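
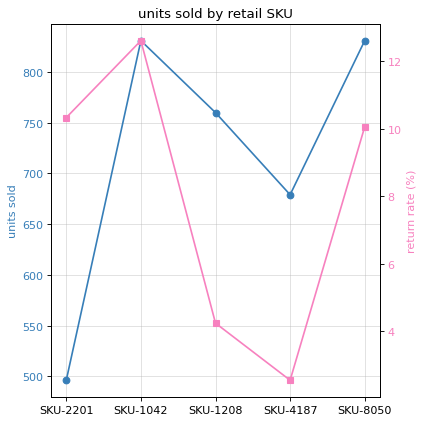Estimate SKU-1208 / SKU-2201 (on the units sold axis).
SKU-1208 ≈ 750, SKU-2201 ≈ 500; 750/500 ≈ 1.5.

≈ 1.5×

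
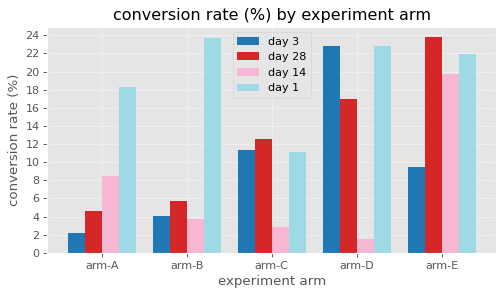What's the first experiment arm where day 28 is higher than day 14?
arm-B

arm-A: day 28 ≈ 4 vs day 14 ≈ 8 (not yet); arm-B: day 28 ≈ 6 vs day 14 ≈ 4 (first crossover).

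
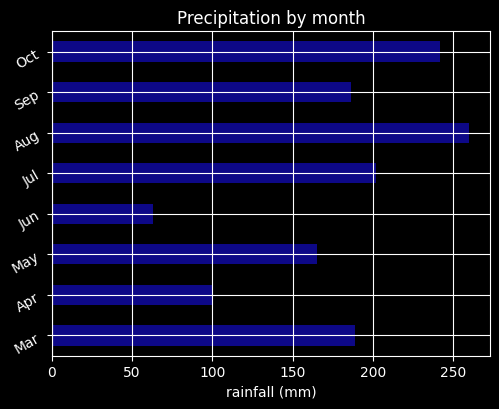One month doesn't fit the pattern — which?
Jun ≈ 75; the rest sit between ≈ 100 and ≈ 250.

Jun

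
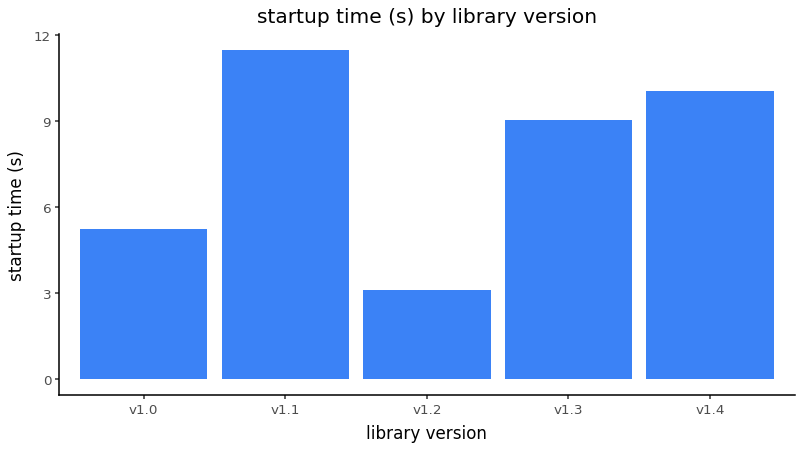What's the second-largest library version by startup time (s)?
Top 3: v1.1 ≈ 11, v1.4 ≈ 10, v1.3 ≈ 9.

v1.4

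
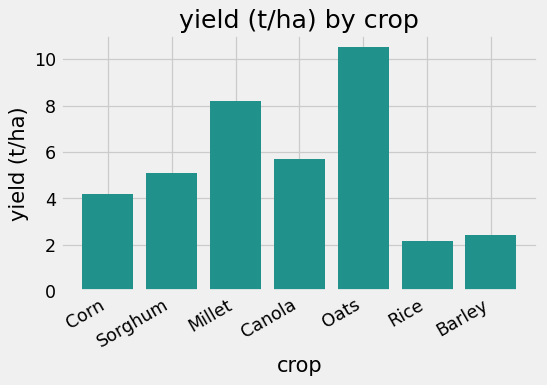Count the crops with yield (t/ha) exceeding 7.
2

Above 7: Millet, Oats.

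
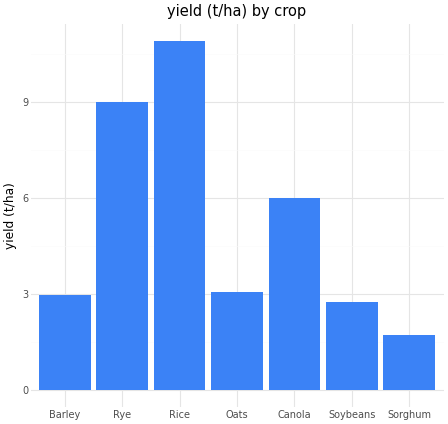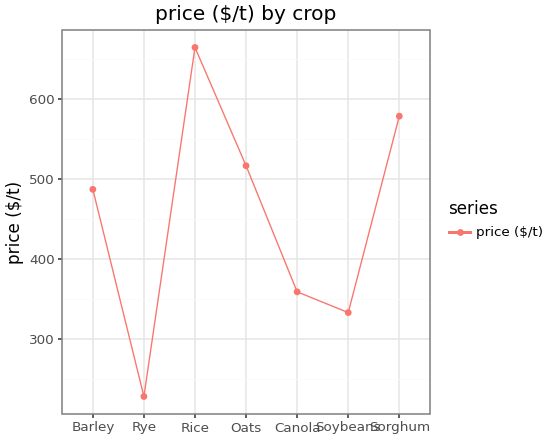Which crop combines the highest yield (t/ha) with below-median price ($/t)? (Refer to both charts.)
Rye

Chart 2 median price ($/t) ≈ 500; below-median crops: Rye, Canola, Soybeans. Among those, Rye has the highest yield (t/ha) (≈ 9).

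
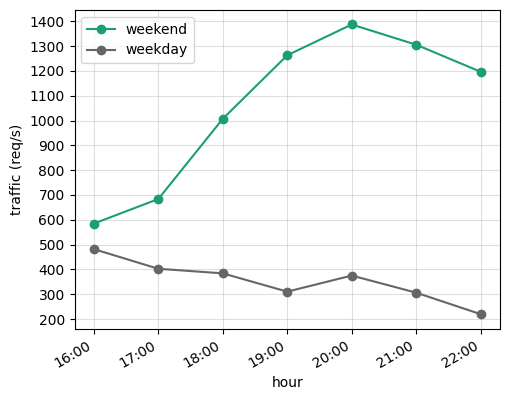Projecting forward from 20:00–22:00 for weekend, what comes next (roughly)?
≈ 1100

Last three: 1400, 1300, 1200 → slope ≈ -100/step → next ≈ 1100.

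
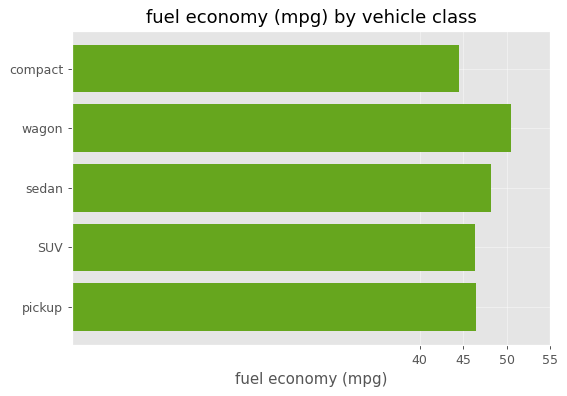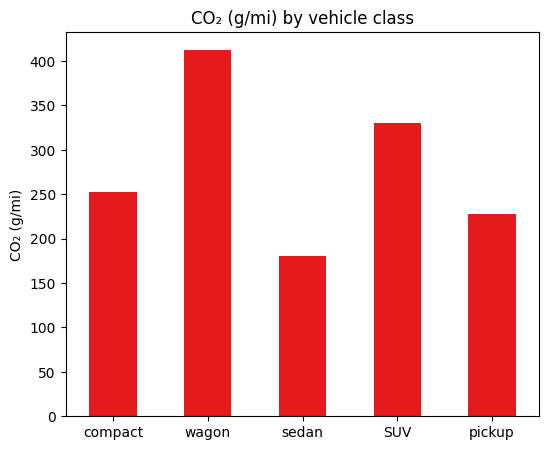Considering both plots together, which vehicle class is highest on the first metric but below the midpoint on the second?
Chart 2 median CO₂ (g/mi) ≈ 250; below-median vehicle classes: sedan, pickup. Among those, sedan has the highest fuel economy (mpg) (≈ 50).

sedan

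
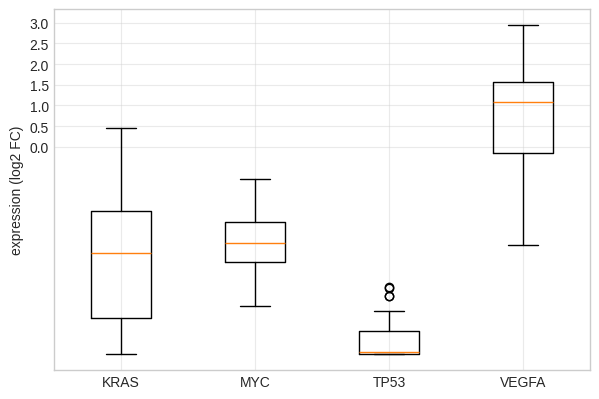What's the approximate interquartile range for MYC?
≈ 1.0

Q3 ≈ -2.0, Q1 ≈ -3.0; IQR ≈ 1.0.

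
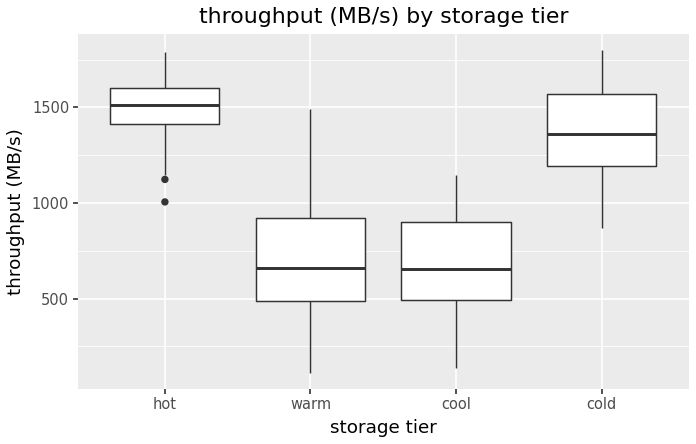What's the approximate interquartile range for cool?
Q3 ≈ 900, Q1 ≈ 500; IQR ≈ 400.

≈ 400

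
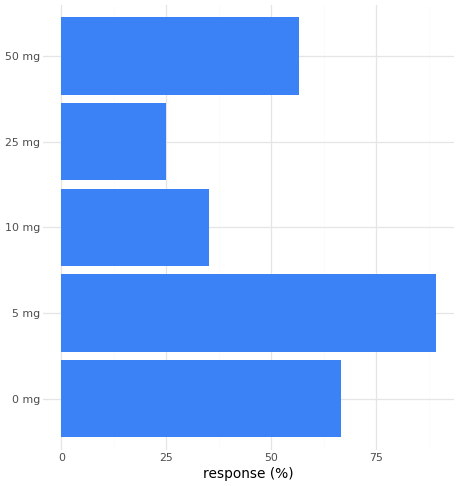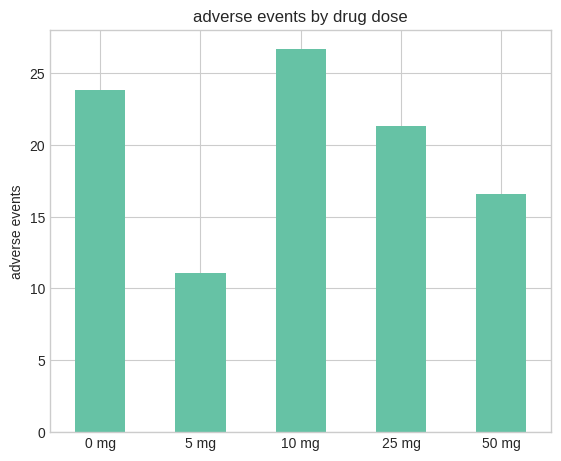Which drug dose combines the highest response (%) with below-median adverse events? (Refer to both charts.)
Chart 2 median adverse events ≈ 20; below-median drug doses: 5 mg, 50 mg. Among those, 5 mg has the highest response (%) (≈ 90).

5 mg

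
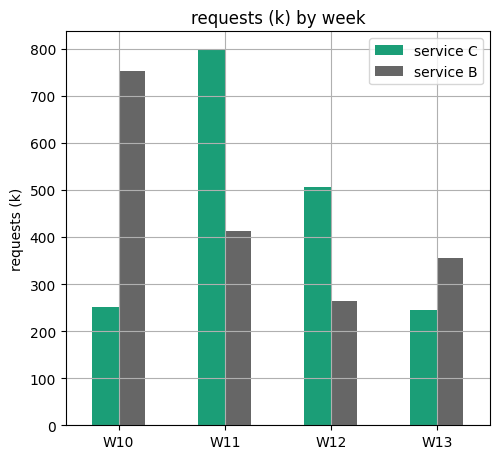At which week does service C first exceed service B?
W11

W10: service C ≈ 300 vs service B ≈ 800 (not yet); W11: service C ≈ 800 vs service B ≈ 400 (first crossover).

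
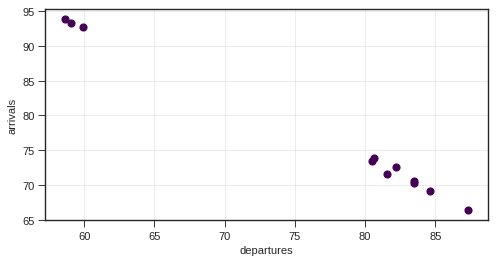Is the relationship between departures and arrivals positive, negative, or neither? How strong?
Points are negatively correlated; strong (|r| ≈ 1.0).

negative, strong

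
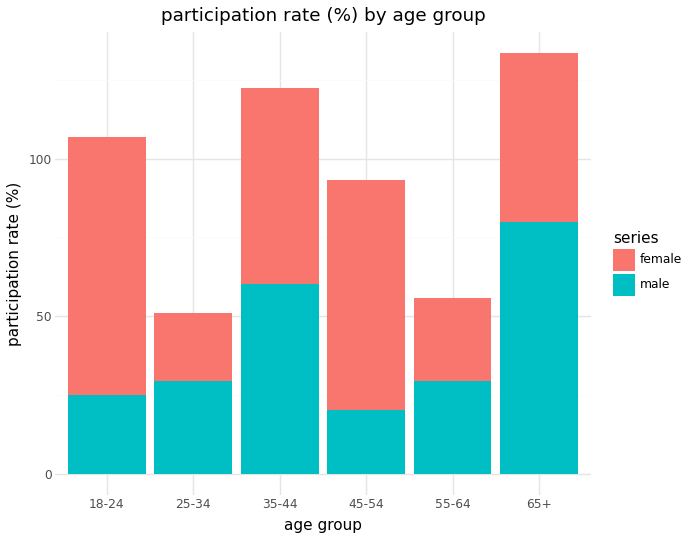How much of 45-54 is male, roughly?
male top ≈ 20, bottom ≈ 0; segment ≈ 20.

≈ 20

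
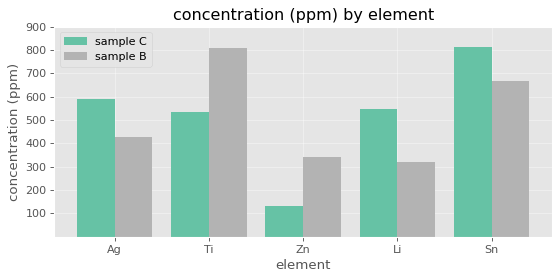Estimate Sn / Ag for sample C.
≈ 1.33×

Sn ≈ 800, Ag ≈ 600; 800/600 ≈ 1.33.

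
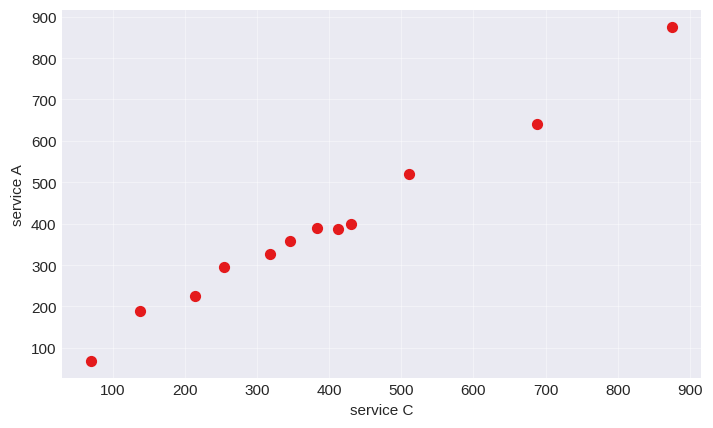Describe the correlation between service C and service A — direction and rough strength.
positive, strong

Points are positively correlated; strong (|r| ≈ 1.0).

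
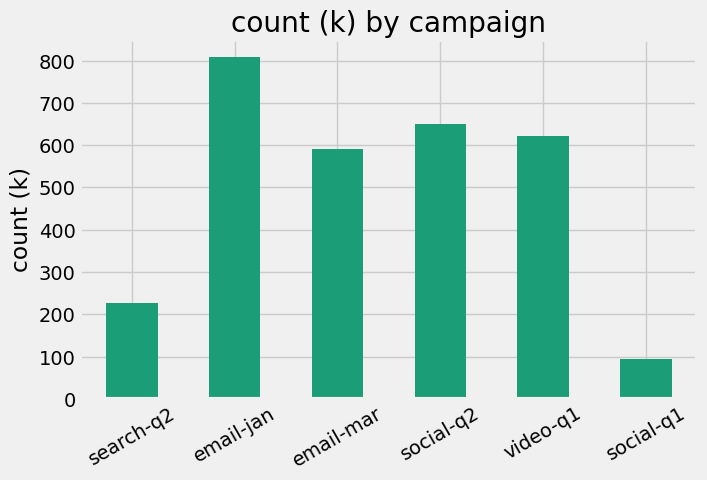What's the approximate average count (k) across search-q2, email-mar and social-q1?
(200 + 600 + 100) / 3 ≈ 300.

≈ 300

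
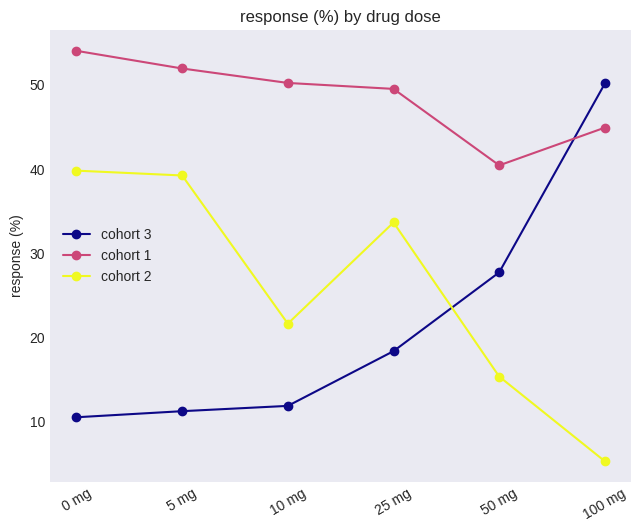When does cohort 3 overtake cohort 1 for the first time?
50 mg: cohort 3 ≈ 30 vs cohort 1 ≈ 40 (not yet); 100 mg: cohort 3 ≈ 50 vs cohort 1 ≈ 45 (first crossover).

100 mg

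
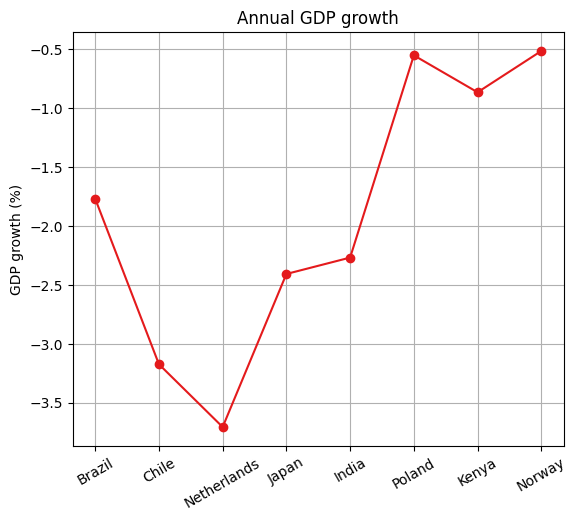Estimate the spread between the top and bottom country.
≈ 3.0

Max Norway ≈ -0.5, min Netherlands ≈ -3.5; range ≈ 3.0.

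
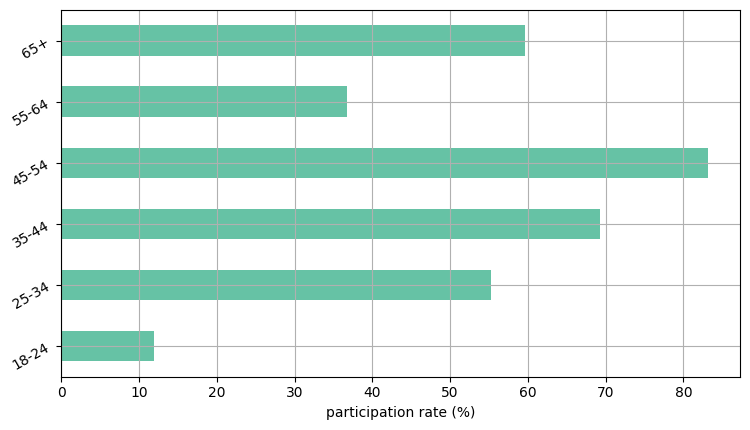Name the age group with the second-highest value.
Top 3: 45-54 ≈ 80, 35-44 ≈ 70, 65+ ≈ 60.

35-44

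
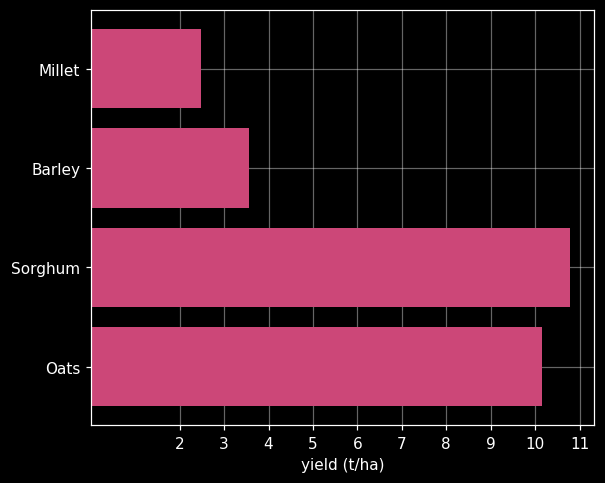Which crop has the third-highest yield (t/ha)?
Top 4: Sorghum ≈ 11, Oats ≈ 10, Barley ≈ 4, Millet ≈ 2.

Barley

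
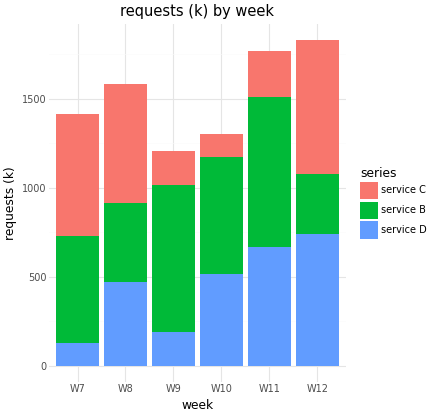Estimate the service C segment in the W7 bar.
≈ 600

service C top ≈ 1400, bottom ≈ 800; segment ≈ 600.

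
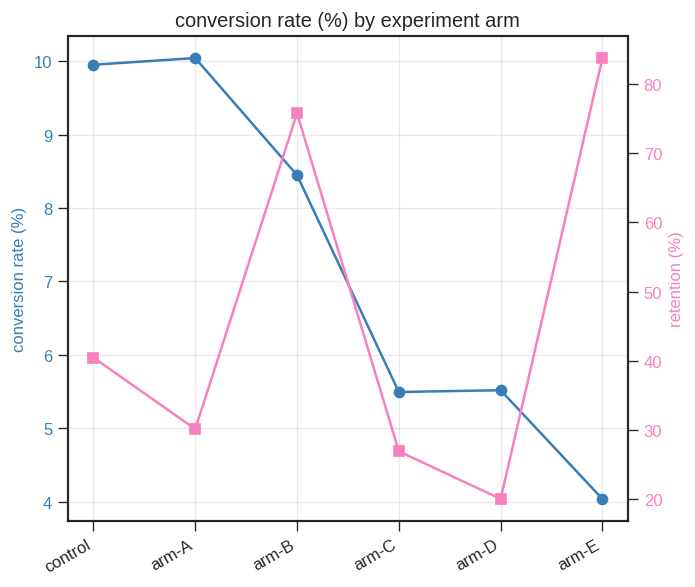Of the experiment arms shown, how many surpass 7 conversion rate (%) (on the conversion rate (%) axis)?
Above 7: control, arm-A, arm-B.

3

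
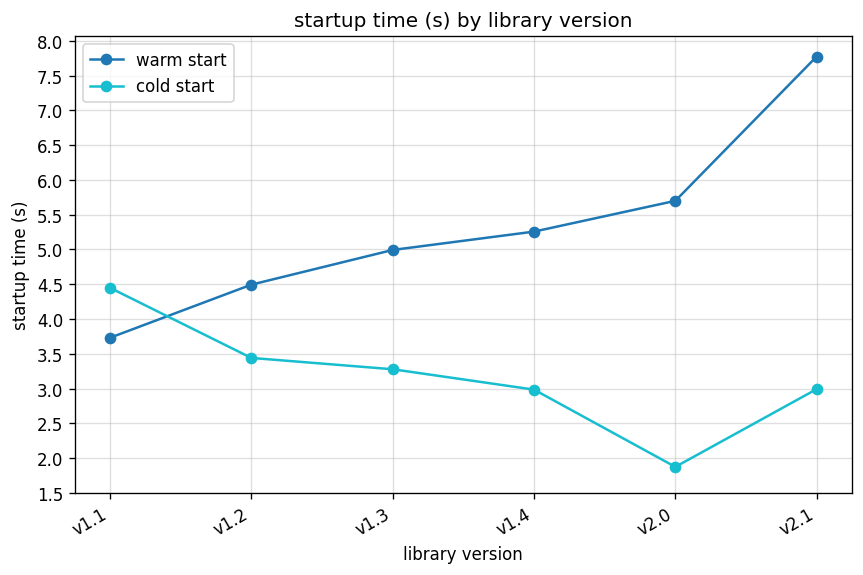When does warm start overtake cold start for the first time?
v1.1: warm start ≈ 3.5 vs cold start ≈ 4.5 (not yet); v1.2: warm start ≈ 4.5 vs cold start ≈ 3.5 (first crossover).

v1.2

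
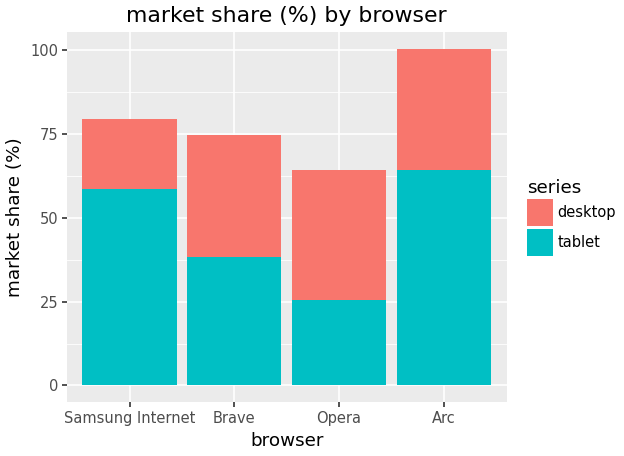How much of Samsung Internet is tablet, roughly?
tablet top ≈ 60, bottom ≈ 0; segment ≈ 60.

≈ 60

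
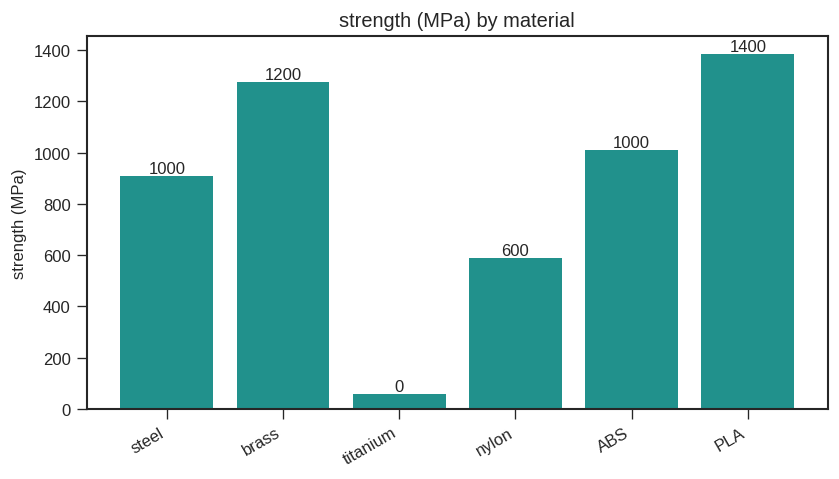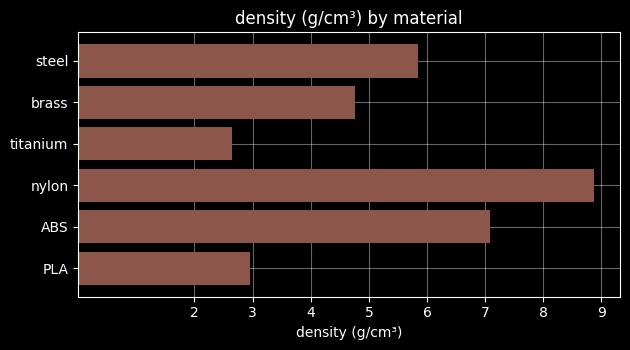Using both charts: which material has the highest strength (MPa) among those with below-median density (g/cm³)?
PLA

Chart 2 median density (g/cm³) ≈ 5; below-median materials: brass, titanium, PLA. Among those, PLA has the highest strength (MPa) (≈ 1400).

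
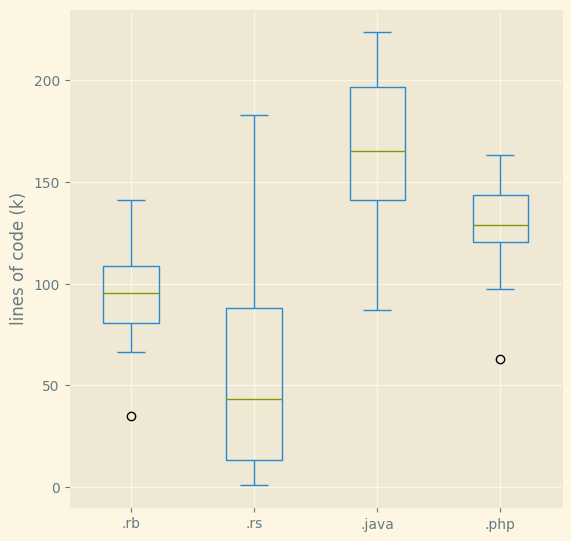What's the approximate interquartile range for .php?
Q3 ≈ 140, Q1 ≈ 120; IQR ≈ 20.

≈ 20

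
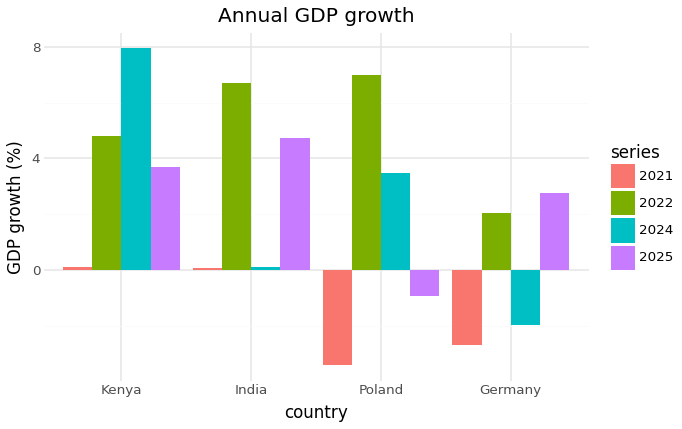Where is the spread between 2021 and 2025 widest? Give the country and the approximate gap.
Germany: 2021 ≈ -3, 2025 ≈ 3 → gap ≈ 6. Next-largest (India) is only ≈ 5.

Germany, ≈ 6 %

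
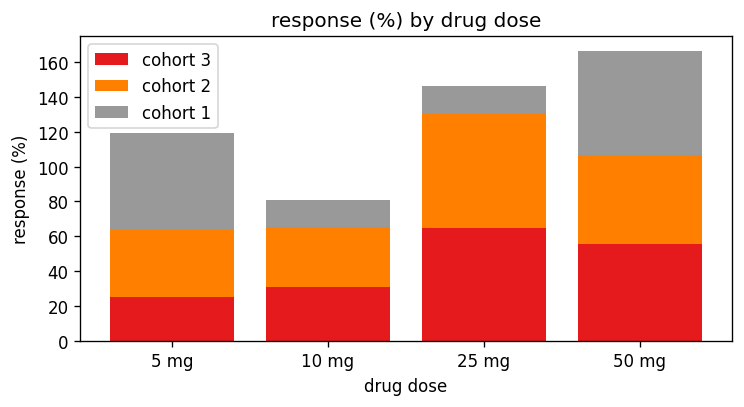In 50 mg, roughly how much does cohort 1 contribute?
cohort 1 top ≈ 160, bottom ≈ 100; segment ≈ 60.

≈ 60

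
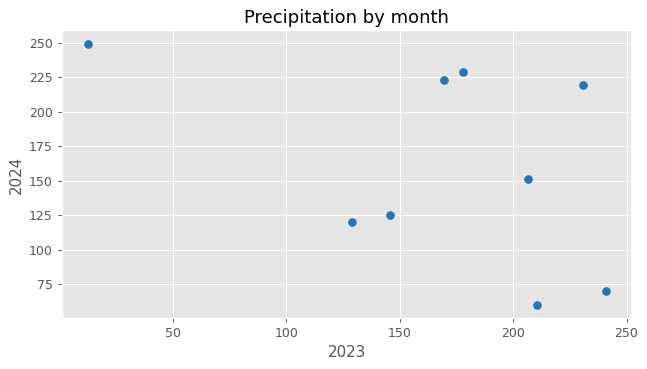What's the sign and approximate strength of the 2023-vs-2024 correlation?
negative, moderate

Points are negatively correlated; moderate (|r| ≈ 0.5).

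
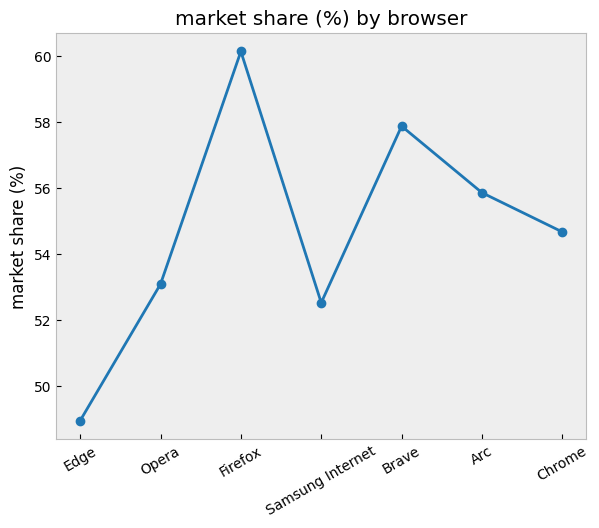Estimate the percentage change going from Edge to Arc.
≈ +14.3%

Edge ≈ 49, Arc ≈ 56; (56 − 49) / 49 ≈ +14.3%.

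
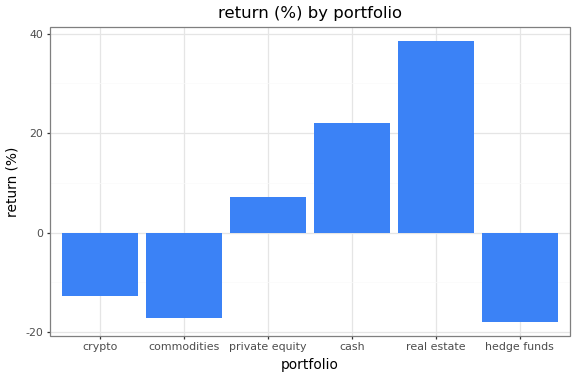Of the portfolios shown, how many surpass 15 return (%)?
Above 15: cash, real estate.

2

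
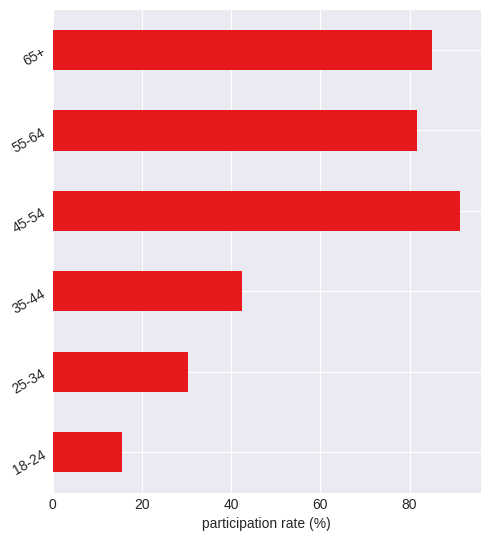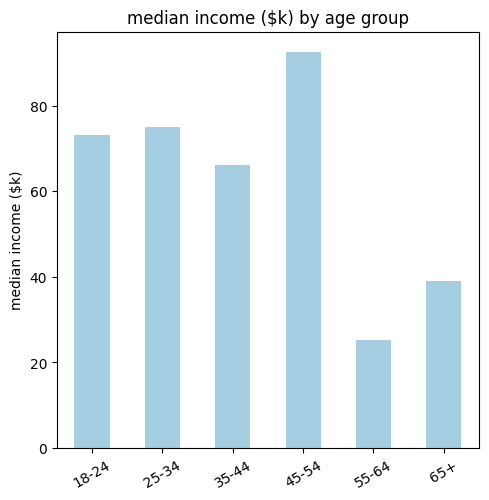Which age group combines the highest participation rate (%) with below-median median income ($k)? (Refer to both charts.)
Chart 2 median median income ($k) ≈ 70; below-median age groups: 35-44, 55-64, 65+. Among those, 65+ has the highest participation rate (%) (≈ 90).

65+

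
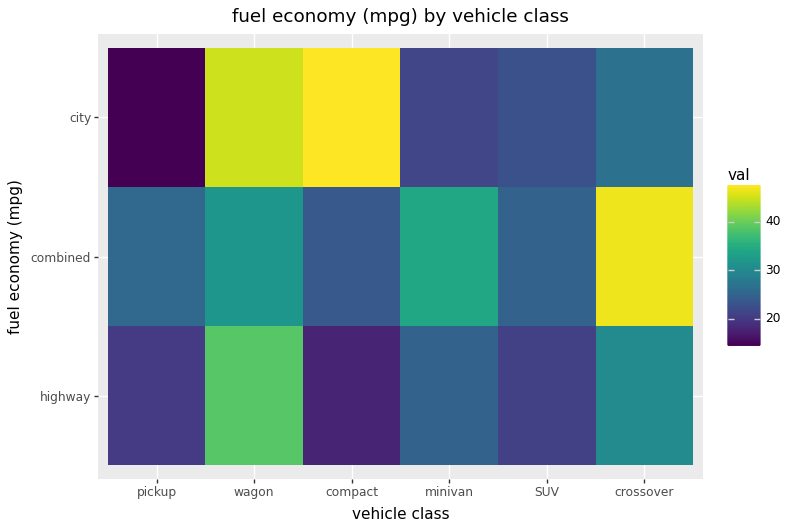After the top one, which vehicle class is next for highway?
crossover

Top 3 for highway: wagon ≈ 40, crossover ≈ 30, minivan ≈ 25.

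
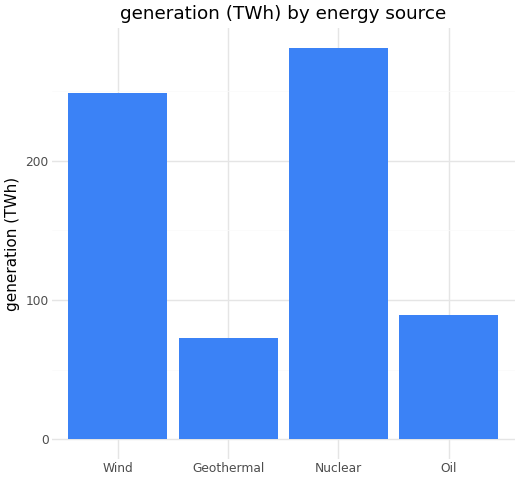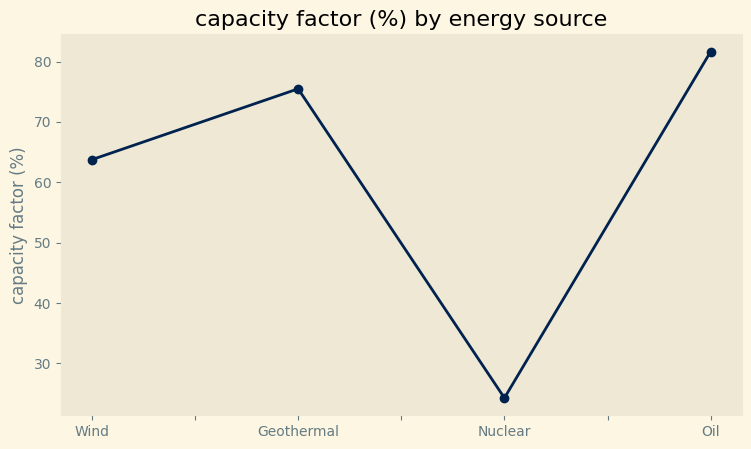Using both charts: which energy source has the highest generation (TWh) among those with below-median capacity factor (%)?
Chart 2 median capacity factor (%) ≈ 70; below-median energy sources: Wind, Nuclear. Among those, Nuclear has the highest generation (TWh) (≈ 300).

Nuclear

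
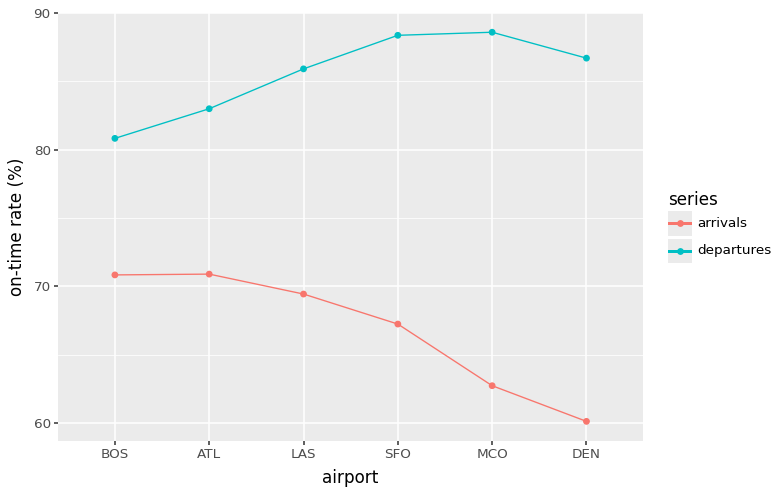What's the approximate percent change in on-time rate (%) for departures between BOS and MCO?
BOS ≈ 80, MCO ≈ 90; (90 − 80) / 80 ≈ +12.5%.

≈ +12.5%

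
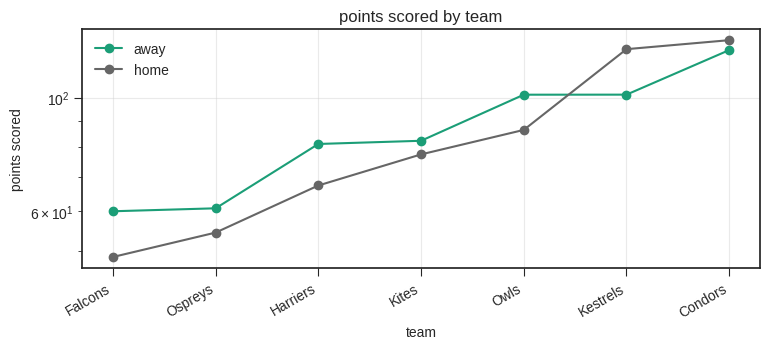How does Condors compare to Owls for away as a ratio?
Condors ≈ 120, Owls ≈ 100; 120/100 ≈ 1.2.

≈ 1.2×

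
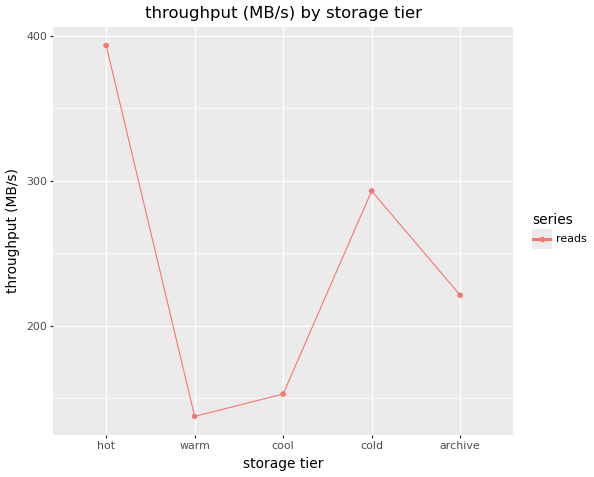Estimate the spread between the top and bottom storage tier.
≈ 250

Max hot ≈ 400, min warm ≈ 150; range ≈ 250.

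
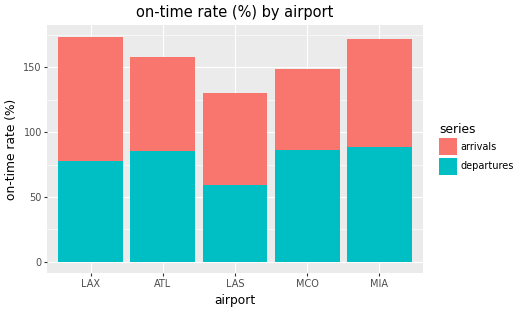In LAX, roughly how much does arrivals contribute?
≈ 100

arrivals top ≈ 180, bottom ≈ 80; segment ≈ 100.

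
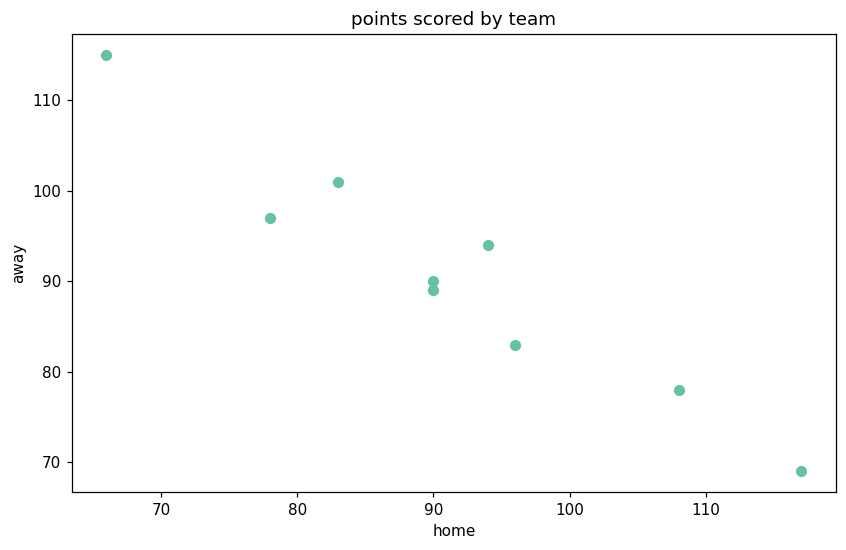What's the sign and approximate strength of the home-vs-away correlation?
Points are negatively correlated; strong (|r| ≈ 1.0).

negative, strong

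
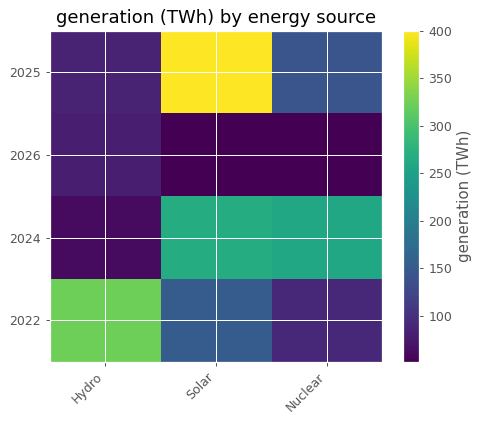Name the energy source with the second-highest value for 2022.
Solar

Top 3 for 2022: Hydro ≈ 300, Solar ≈ 150, Nuclear ≈ 100.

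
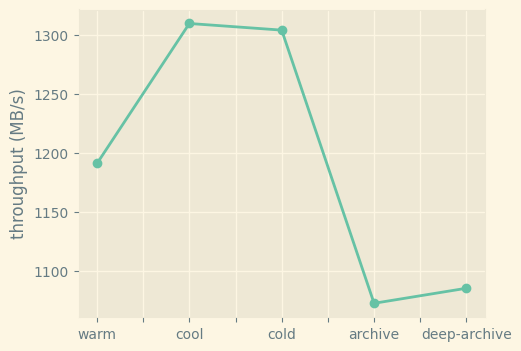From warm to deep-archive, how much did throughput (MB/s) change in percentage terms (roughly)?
≈ -10%

warm ≈ 1200, deep-archive ≈ 1080; (1080 − 1200) / 1200 ≈ -10%.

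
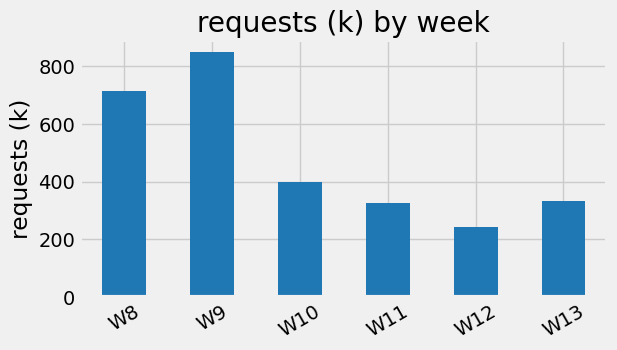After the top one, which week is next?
Top 3: W9 ≈ 800, W8 ≈ 700, W10 ≈ 400.

W8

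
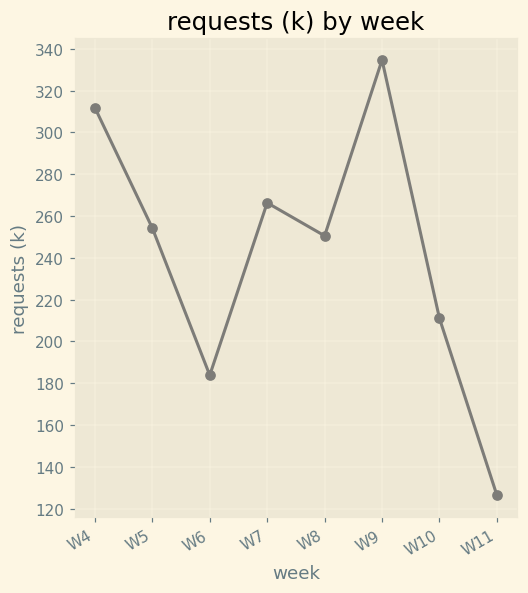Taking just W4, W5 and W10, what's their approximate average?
(320 + 260 + 220) / 3 ≈ 267.

≈ 267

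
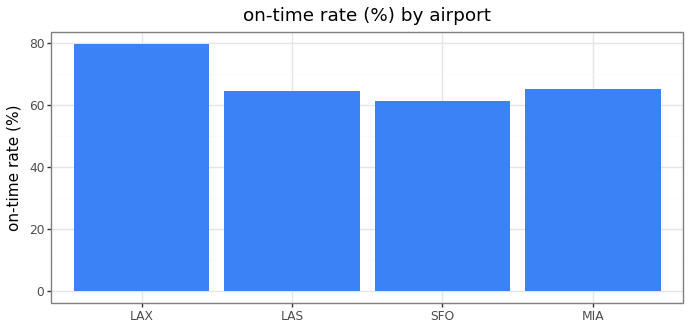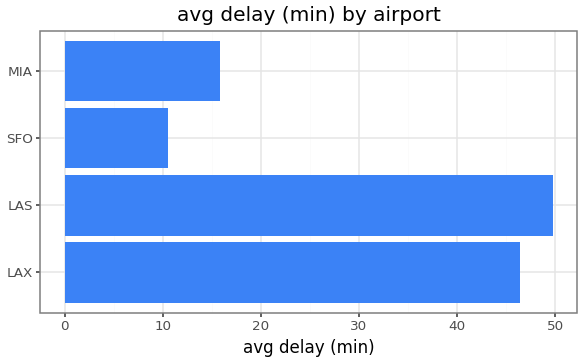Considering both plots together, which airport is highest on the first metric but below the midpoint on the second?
MIA

Chart 2 median avg delay (min) ≈ 30; below-median airports: SFO, MIA. Among those, MIA has the highest on-time rate (%) (≈ 70).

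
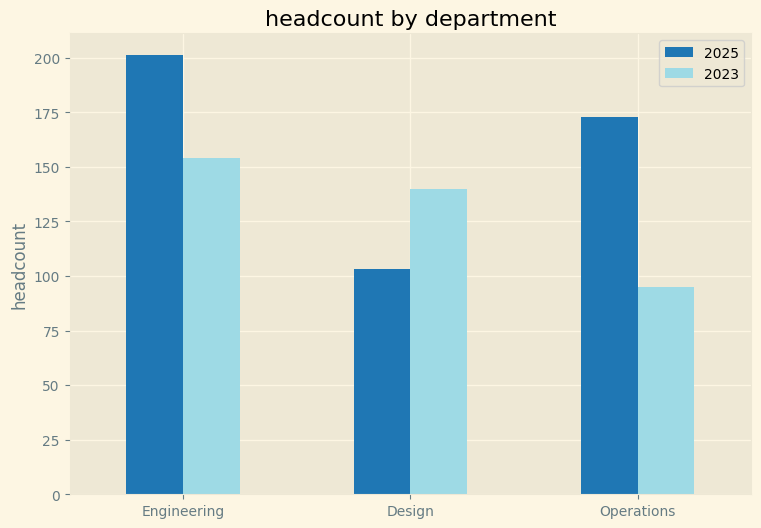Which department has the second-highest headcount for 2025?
Operations

Top 3 for 2025: Engineering ≈ 200, Operations ≈ 180, Design ≈ 100.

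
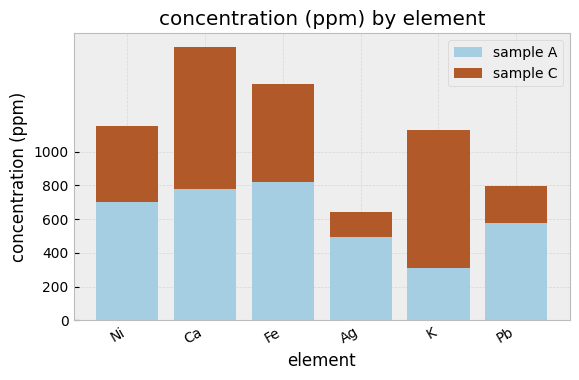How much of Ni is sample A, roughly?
sample A top ≈ 800, bottom ≈ 0; segment ≈ 800.

≈ 800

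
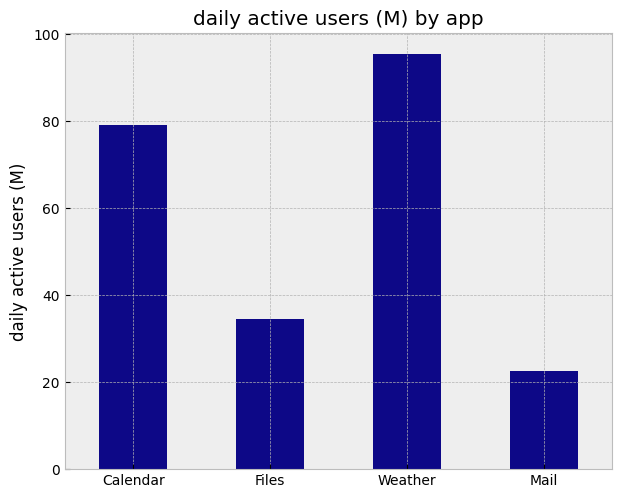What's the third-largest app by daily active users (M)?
Top 4: Weather ≈ 100, Calendar ≈ 80, Files ≈ 30, Mail ≈ 20.

Files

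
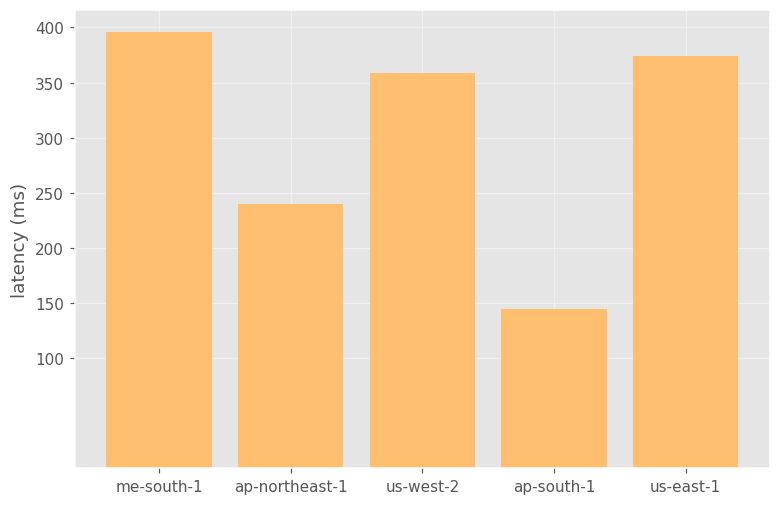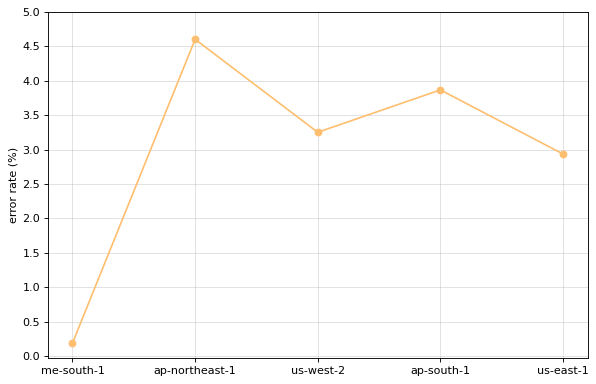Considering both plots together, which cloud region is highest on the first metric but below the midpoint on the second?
Chart 2 median error rate (%) ≈ 3.5; below-median cloud regions: me-south-1, us-east-1. Among those, me-south-1 has the highest latency (ms) (≈ 400).

me-south-1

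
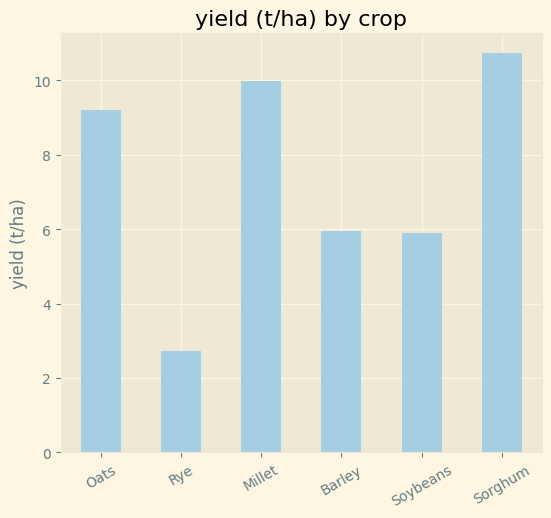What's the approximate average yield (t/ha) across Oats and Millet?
≈ 10

(9 + 10) / 2 ≈ 10.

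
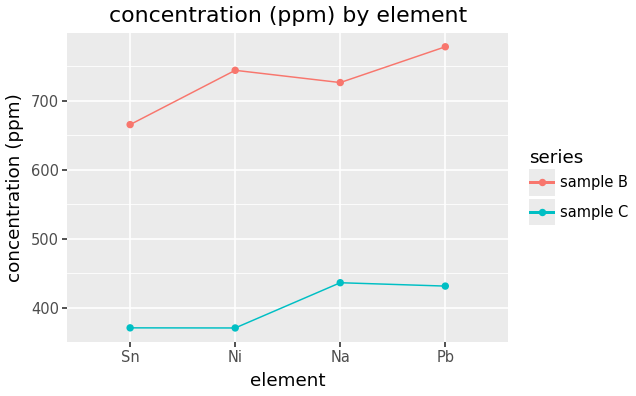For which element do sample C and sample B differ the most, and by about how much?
Ni, ≈ 400 ppm

Ni: sample C ≈ 350, sample B ≈ 750 → gap ≈ 400. Next-largest (Pb) is only ≈ 350.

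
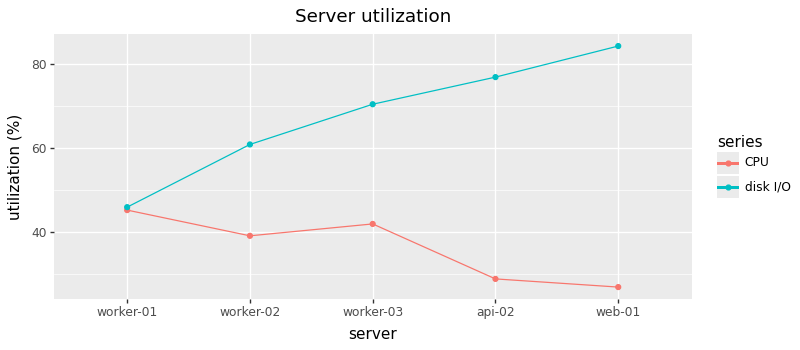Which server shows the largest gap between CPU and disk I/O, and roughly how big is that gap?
web-01: CPU ≈ 25, disk I/O ≈ 85 → gap ≈ 60. Next-largest (api-02) is only ≈ 45.

web-01, ≈ 60 %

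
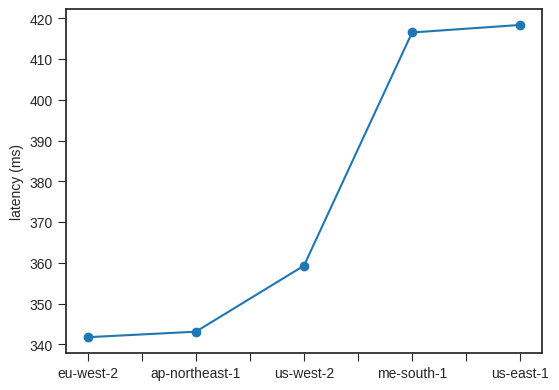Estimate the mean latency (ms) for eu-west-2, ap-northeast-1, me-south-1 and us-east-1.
(340 + 340 + 420 + 420) / 4 ≈ 380.

≈ 380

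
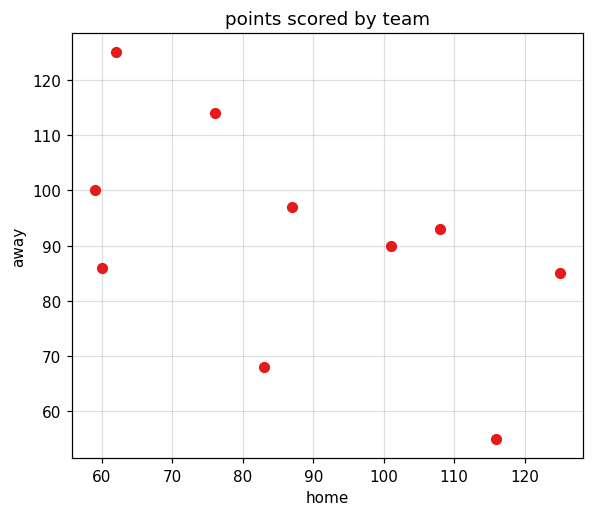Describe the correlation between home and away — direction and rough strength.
negative, moderate

Points are negatively correlated; moderate (|r| ≈ 0.5).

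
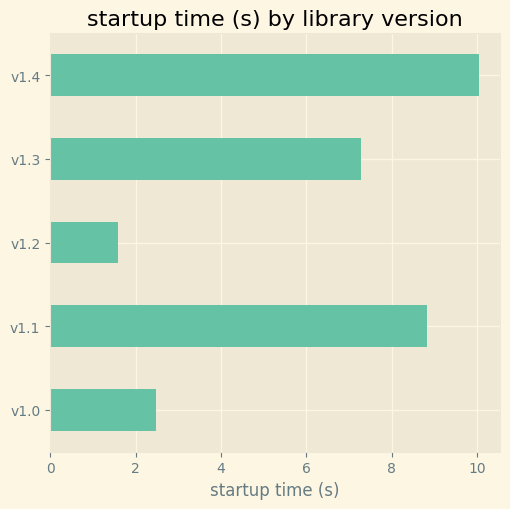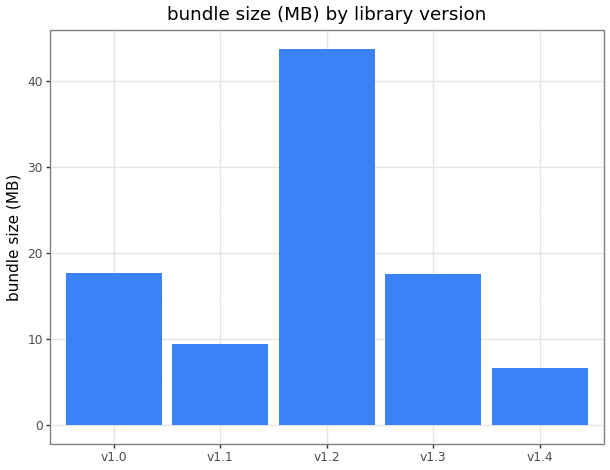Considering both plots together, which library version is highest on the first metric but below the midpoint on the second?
Chart 2 median bundle size (MB) ≈ 20; below-median library versions: v1.1, v1.4. Among those, v1.4 has the highest startup time (s) (≈ 10).

v1.4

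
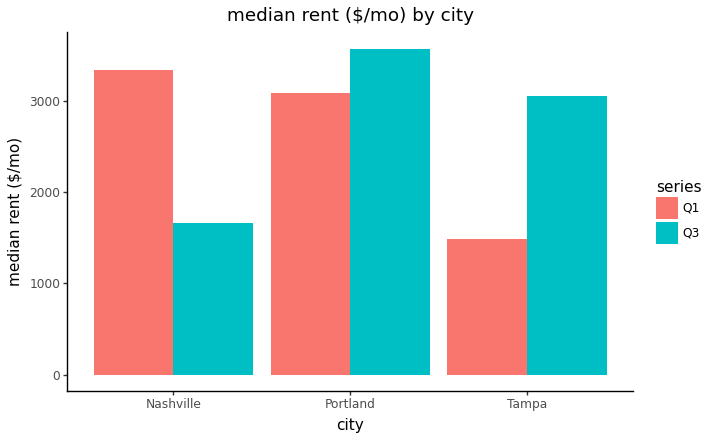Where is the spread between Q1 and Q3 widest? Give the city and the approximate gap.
Nashville: Q1 ≈ 3500, Q3 ≈ 1500 → gap ≈ 2000. Next-largest (Tampa) is only ≈ 1500.

Nashville, ≈ 2000 $/mo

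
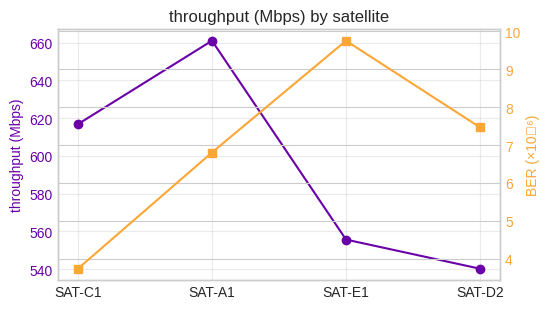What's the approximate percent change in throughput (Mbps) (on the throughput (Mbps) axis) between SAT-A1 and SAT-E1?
≈ -15.2%

SAT-A1 ≈ 660, SAT-E1 ≈ 560; (560 − 660) / 660 ≈ -15.2%.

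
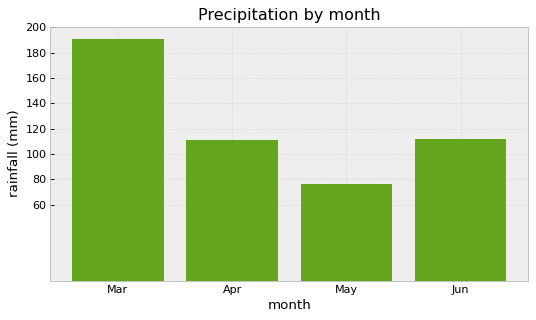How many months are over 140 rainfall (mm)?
1

Above 140: Mar.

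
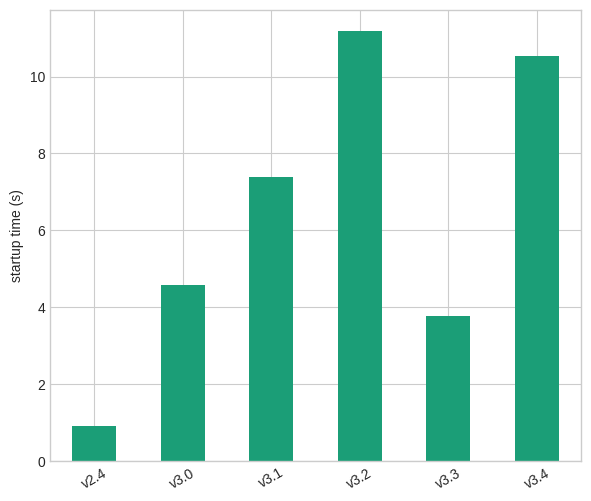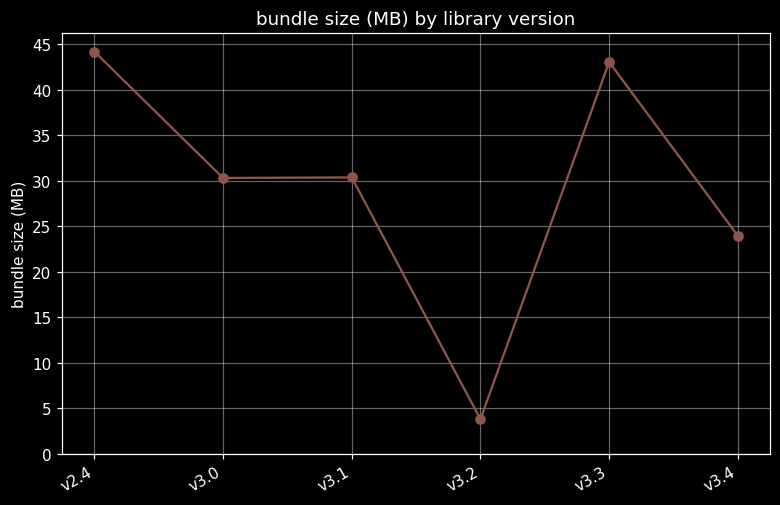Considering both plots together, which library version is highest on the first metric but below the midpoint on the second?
Chart 2 median bundle size (MB) ≈ 30; below-median library versions: v3.0, v3.2, v3.4. Among those, v3.2 has the highest startup time (s) (≈ 12).

v3.2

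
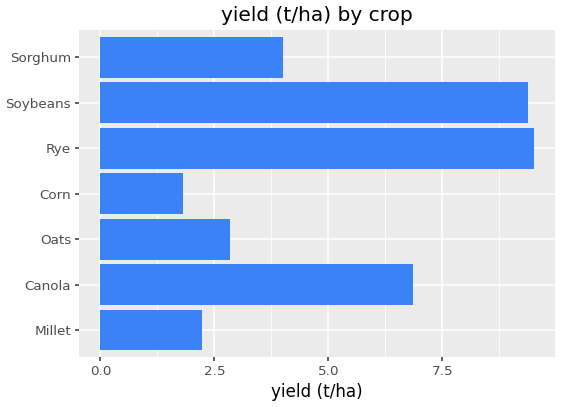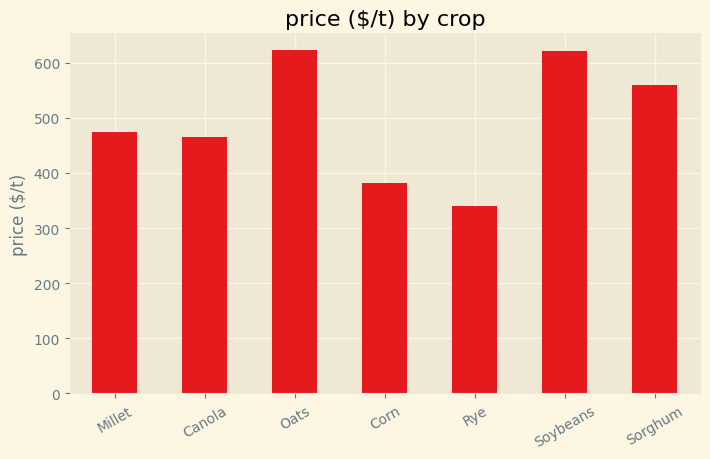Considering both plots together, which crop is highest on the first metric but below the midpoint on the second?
Rye

Chart 2 median price ($/t) ≈ 500; below-median crops: Canola, Corn, Rye. Among those, Rye has the highest yield (t/ha) (≈ 10).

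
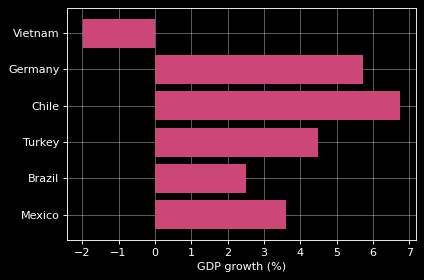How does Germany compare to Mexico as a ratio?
≈ 1.5×

Germany ≈ 6, Mexico ≈ 4; 6/4 ≈ 1.5.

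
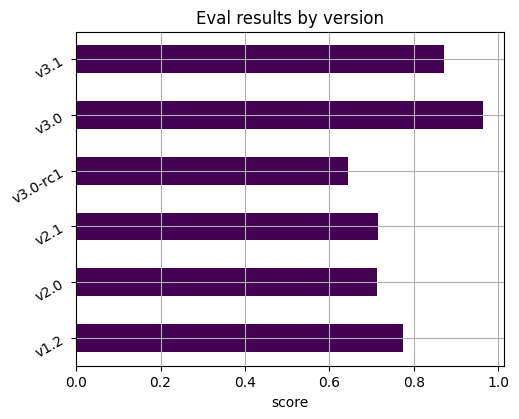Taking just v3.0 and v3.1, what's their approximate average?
≈ 0.95

(1.0 + 0.9) / 2 ≈ 0.95.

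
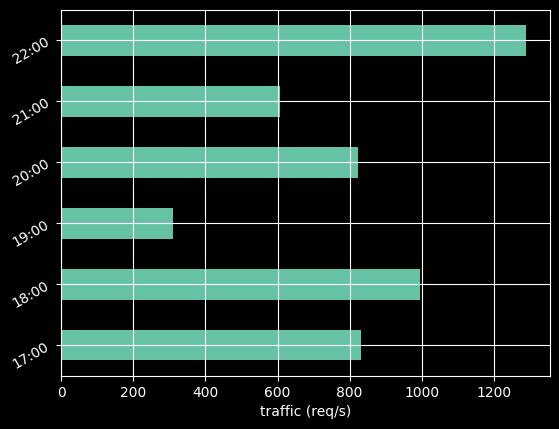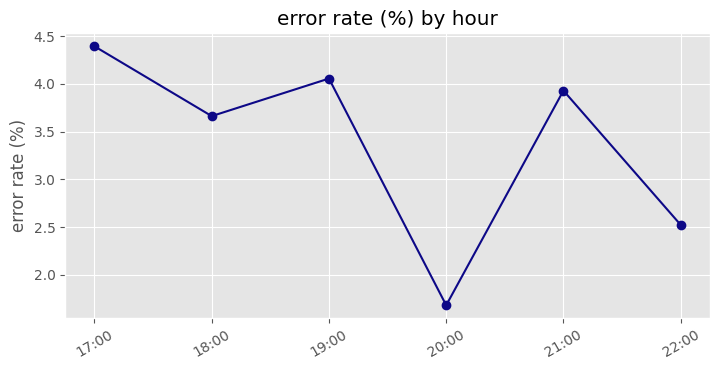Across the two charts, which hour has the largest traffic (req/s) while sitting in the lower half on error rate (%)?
Chart 2 median error rate (%) ≈ 4; below-median hours: 18:00, 20:00, 22:00. Among those, 22:00 has the highest traffic (req/s) (≈ 1200).

22:00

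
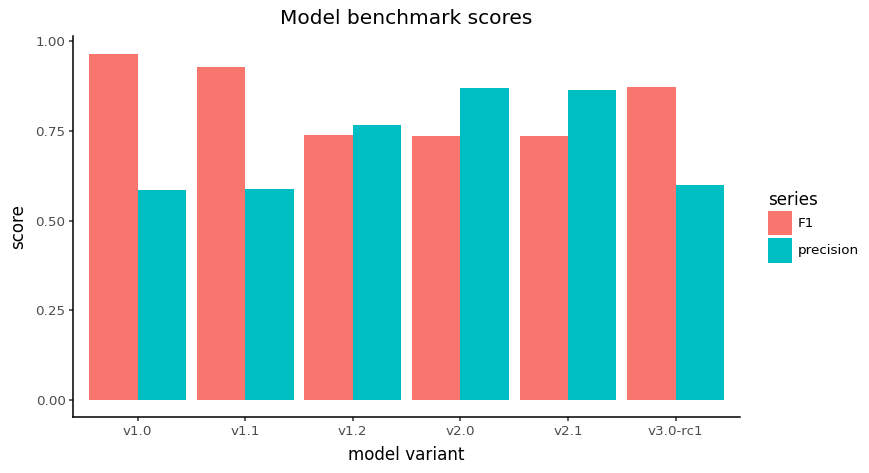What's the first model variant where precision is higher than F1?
v1.1: precision ≈ 0.6 vs F1 ≈ 0.9 (not yet); v1.2: precision ≈ 0.8 vs F1 ≈ 0.7 (first crossover).

v1.2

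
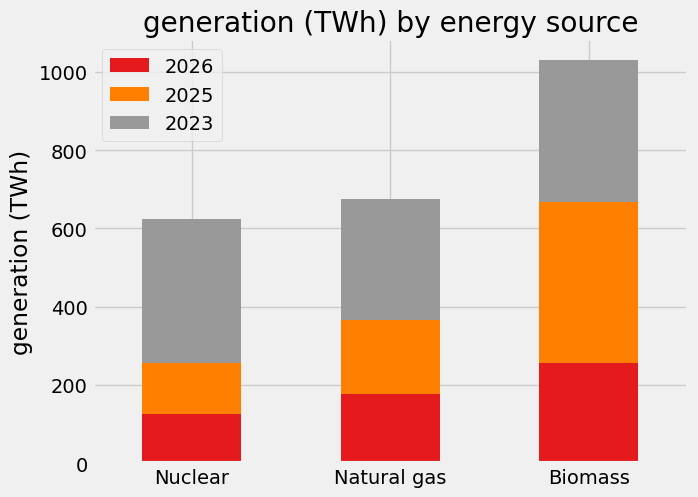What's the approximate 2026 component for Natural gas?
2026 top ≈ 200, bottom ≈ 0; segment ≈ 200.

≈ 200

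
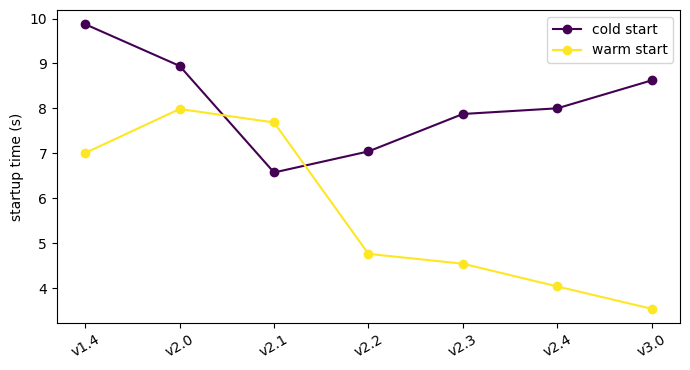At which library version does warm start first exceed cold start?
v2.1

v2.0: warm start ≈ 8 vs cold start ≈ 9 (not yet); v2.1: warm start ≈ 8 vs cold start ≈ 7 (first crossover).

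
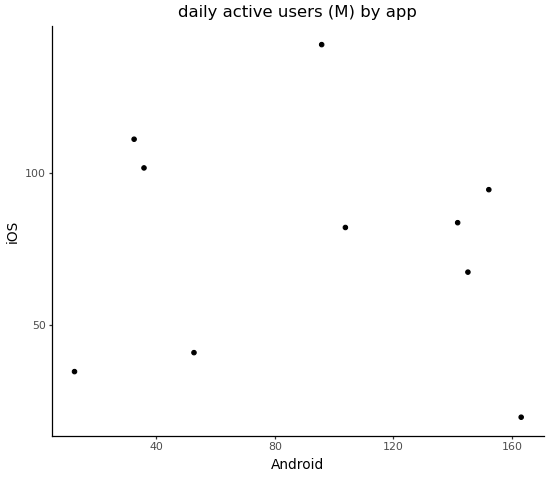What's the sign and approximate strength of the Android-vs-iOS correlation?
no clear correlation

Points are roughly uncorrelated; weak (|r| ≈ 0.1).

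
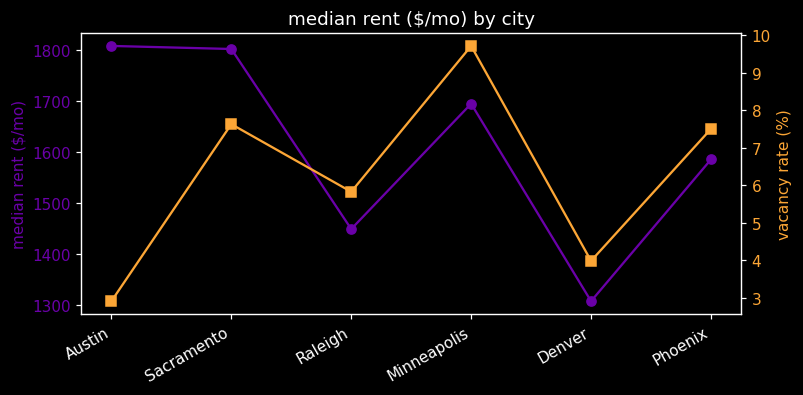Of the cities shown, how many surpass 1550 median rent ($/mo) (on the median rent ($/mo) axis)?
Above 1550: Austin, Sacramento, Minneapolis, Phoenix.

4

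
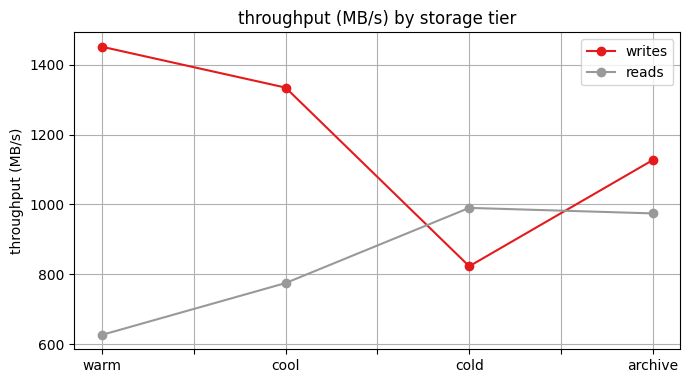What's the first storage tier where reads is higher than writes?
cool: reads ≈ 800 vs writes ≈ 1300 (not yet); cold: reads ≈ 1000 vs writes ≈ 800 (first crossover).

cold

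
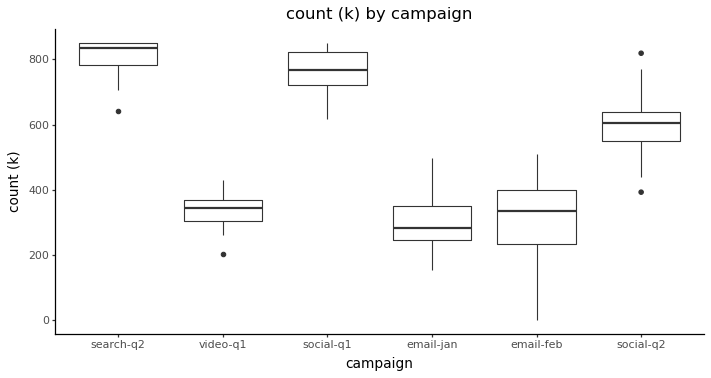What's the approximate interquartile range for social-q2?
Q3 ≈ 650, Q1 ≈ 550; IQR ≈ 100.

≈ 100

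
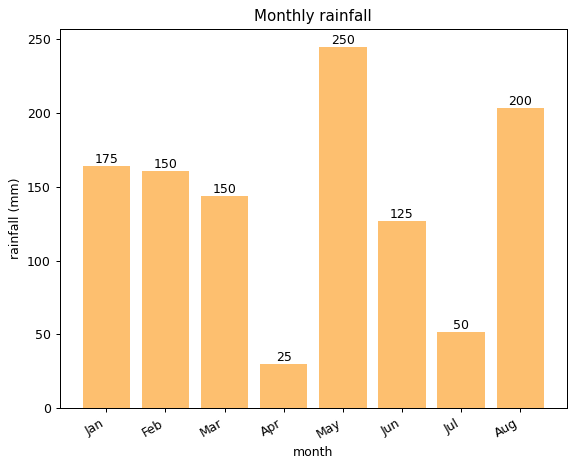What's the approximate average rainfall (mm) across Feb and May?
≈ 200

(150 + 250) / 2 ≈ 200.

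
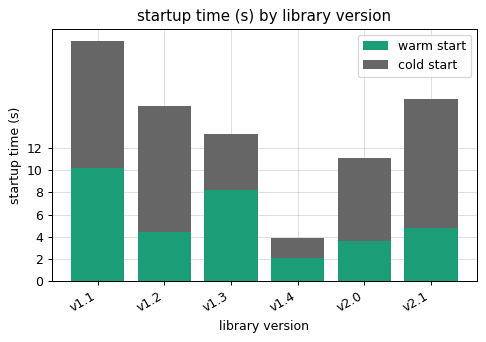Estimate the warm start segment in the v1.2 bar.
warm start top ≈ 4, bottom ≈ 0; segment ≈ 4.

≈ 4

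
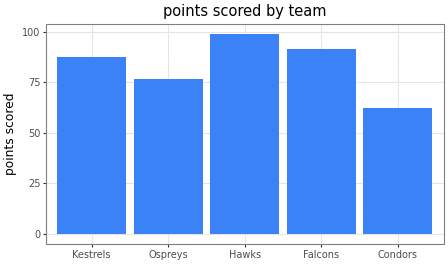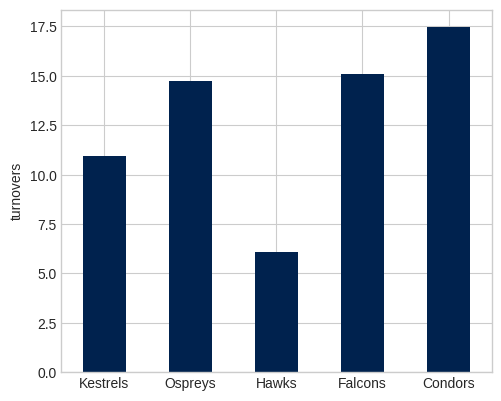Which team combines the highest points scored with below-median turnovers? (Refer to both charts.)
Hawks

Chart 2 median turnovers ≈ 14; below-median teams: Kestrels, Hawks. Among those, Hawks has the highest points scored (≈ 100).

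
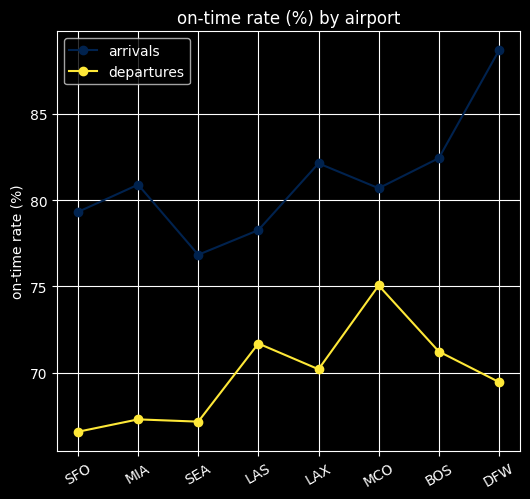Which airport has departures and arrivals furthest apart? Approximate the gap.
DFW: departures ≈ 70, arrivals ≈ 88 → gap ≈ 18. Next-largest (MIA) is only ≈ 12.

DFW, ≈ 18 %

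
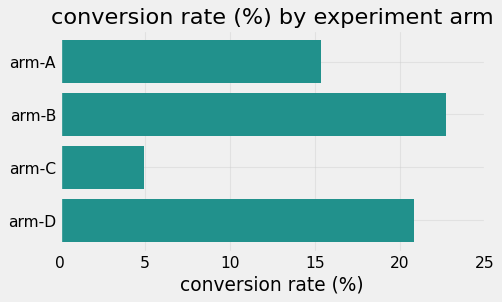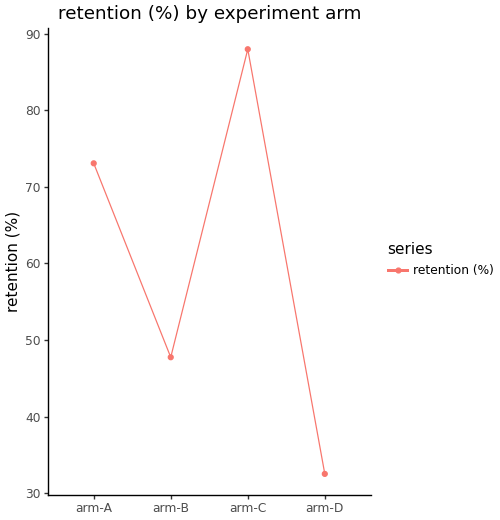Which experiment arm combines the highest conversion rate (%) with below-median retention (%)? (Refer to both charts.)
arm-B

Chart 2 median retention (%) ≈ 60; below-median experiment arms: arm-B, arm-D. Among those, arm-B has the highest conversion rate (%) (≈ 25).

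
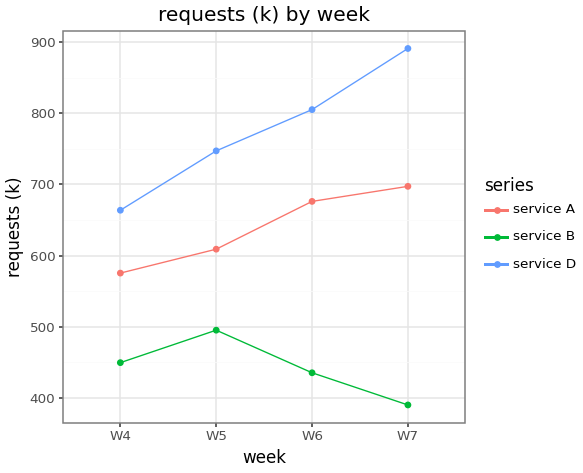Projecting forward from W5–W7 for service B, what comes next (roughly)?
Last three: 500, 450, 400 → slope ≈ -50/step → next ≈ 350.

≈ 350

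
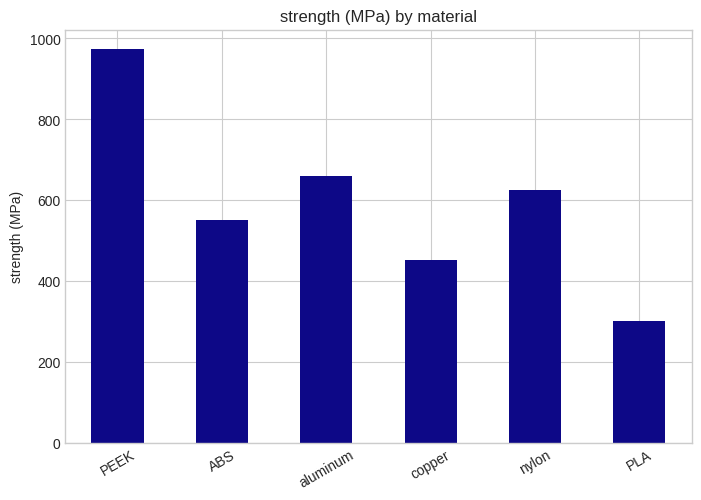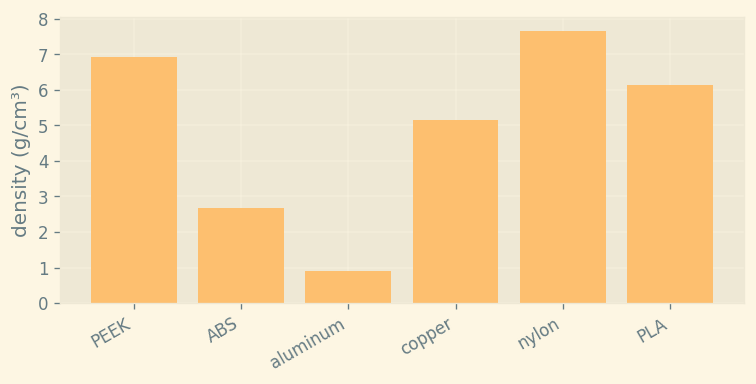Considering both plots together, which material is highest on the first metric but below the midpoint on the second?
Chart 2 median density (g/cm³) ≈ 6; below-median materials: ABS, aluminum, copper. Among those, aluminum has the highest strength (MPa) (≈ 700).

aluminum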